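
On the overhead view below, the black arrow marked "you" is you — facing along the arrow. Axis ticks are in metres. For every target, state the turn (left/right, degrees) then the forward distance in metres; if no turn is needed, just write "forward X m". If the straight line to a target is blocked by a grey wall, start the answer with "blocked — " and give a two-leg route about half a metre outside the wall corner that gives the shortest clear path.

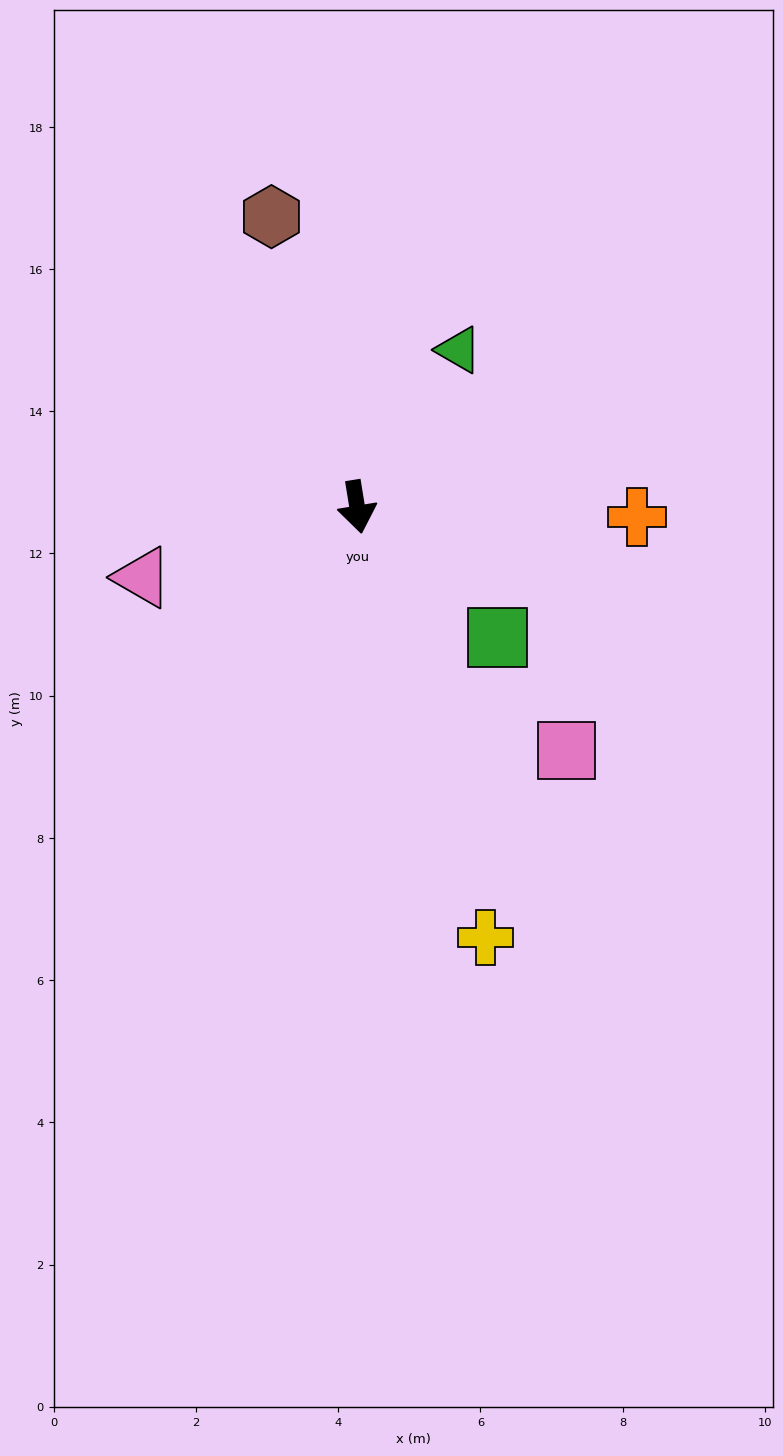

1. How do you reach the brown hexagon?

turn right 173°, forward 4.3 m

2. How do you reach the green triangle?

turn left 138°, forward 2.6 m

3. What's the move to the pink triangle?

turn right 81°, forward 3.2 m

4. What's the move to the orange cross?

turn left 79°, forward 3.9 m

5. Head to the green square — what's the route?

turn left 38°, forward 2.7 m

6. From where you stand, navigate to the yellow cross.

turn left 7°, forward 6.3 m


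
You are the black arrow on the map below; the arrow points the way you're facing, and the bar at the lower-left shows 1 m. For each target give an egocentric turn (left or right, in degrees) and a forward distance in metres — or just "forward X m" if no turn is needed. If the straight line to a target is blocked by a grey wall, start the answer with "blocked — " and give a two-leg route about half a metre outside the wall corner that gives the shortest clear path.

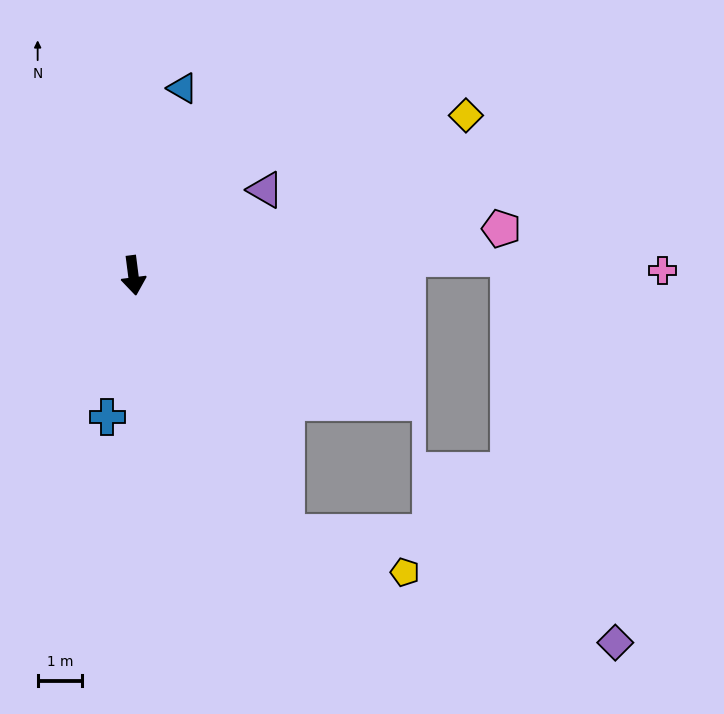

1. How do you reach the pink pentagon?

turn left 90°, forward 8.3 m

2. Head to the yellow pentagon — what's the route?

blocked — turn left 23°, forward 6.7 m, then turn left 42°, forward 2.8 m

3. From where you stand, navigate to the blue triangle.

turn left 158°, forward 4.3 m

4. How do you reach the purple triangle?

turn left 116°, forward 3.5 m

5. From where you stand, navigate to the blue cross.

turn right 18°, forward 3.2 m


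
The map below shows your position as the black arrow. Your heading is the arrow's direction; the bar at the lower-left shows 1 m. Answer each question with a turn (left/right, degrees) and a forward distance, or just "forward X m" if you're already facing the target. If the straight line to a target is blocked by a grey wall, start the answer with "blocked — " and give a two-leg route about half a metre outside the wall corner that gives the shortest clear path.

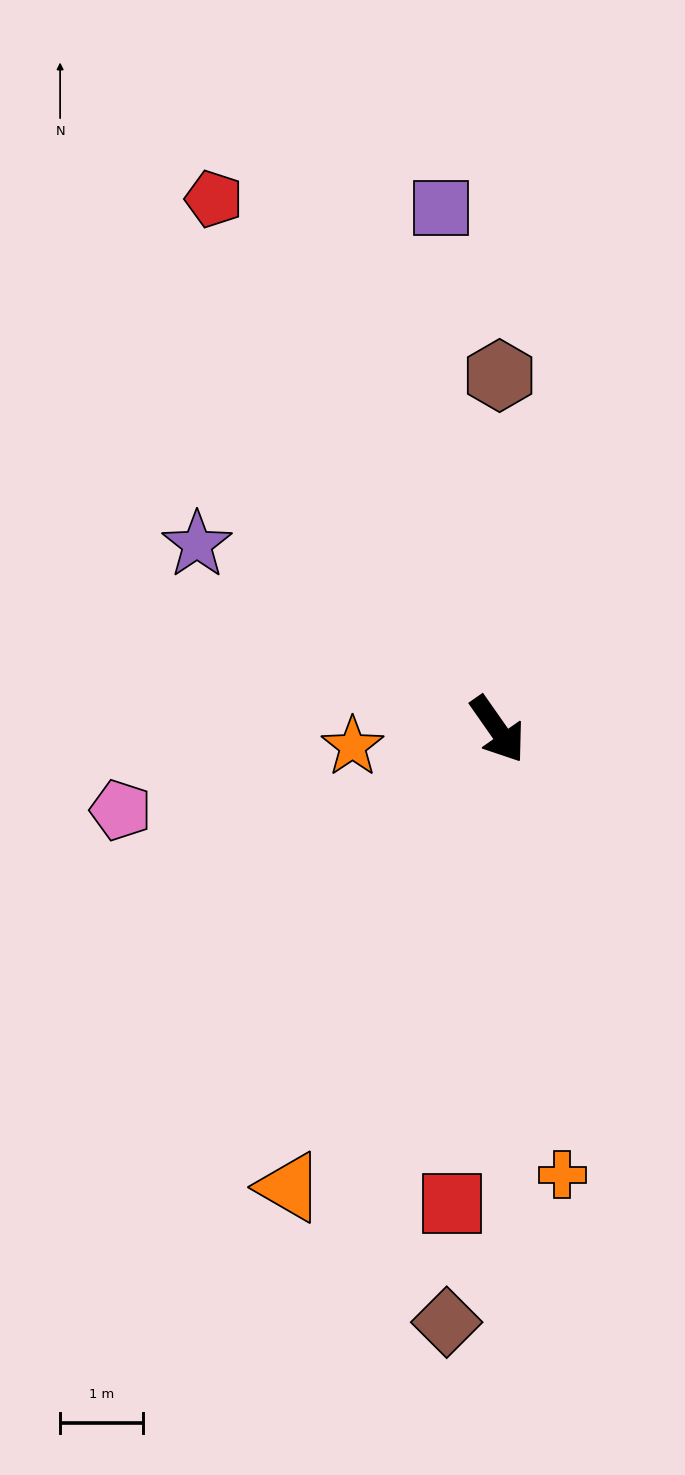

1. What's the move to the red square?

turn right 40°, forward 5.8 m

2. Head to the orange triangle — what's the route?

turn right 59°, forward 6.1 m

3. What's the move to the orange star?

turn right 118°, forward 1.8 m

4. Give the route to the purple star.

turn right 157°, forward 4.3 m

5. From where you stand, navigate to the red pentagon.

turn left 173°, forward 7.3 m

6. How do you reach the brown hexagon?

turn left 145°, forward 4.3 m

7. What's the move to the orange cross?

turn right 27°, forward 5.4 m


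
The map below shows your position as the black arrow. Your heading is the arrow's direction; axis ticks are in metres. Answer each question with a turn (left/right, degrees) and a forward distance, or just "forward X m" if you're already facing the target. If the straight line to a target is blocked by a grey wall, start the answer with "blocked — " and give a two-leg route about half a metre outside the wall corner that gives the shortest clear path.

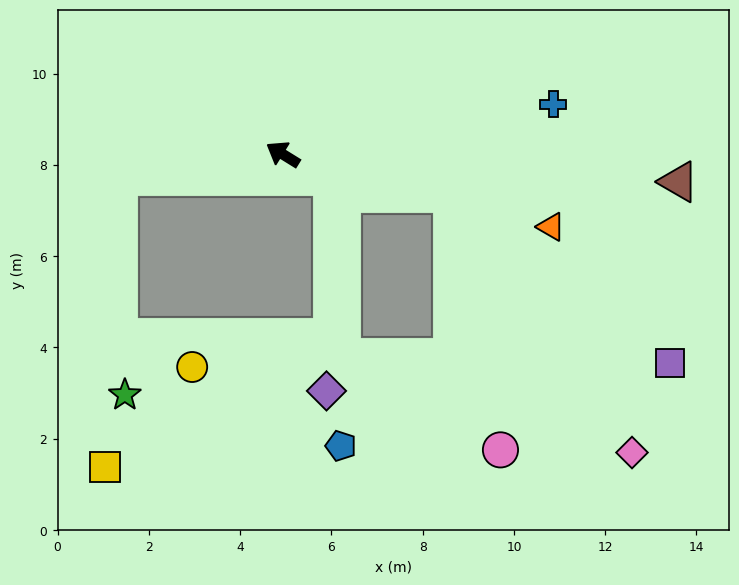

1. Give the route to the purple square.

blocked — turn right 161°, forward 3.8 m, then turn right 25°, forward 6.0 m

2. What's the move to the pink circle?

blocked — turn right 161°, forward 3.8 m, then turn right 67°, forward 5.7 m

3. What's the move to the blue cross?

turn right 138°, forward 6.0 m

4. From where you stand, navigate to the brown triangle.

turn right 152°, forward 8.7 m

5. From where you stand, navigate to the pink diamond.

blocked — turn right 161°, forward 3.8 m, then turn right 43°, forward 6.9 m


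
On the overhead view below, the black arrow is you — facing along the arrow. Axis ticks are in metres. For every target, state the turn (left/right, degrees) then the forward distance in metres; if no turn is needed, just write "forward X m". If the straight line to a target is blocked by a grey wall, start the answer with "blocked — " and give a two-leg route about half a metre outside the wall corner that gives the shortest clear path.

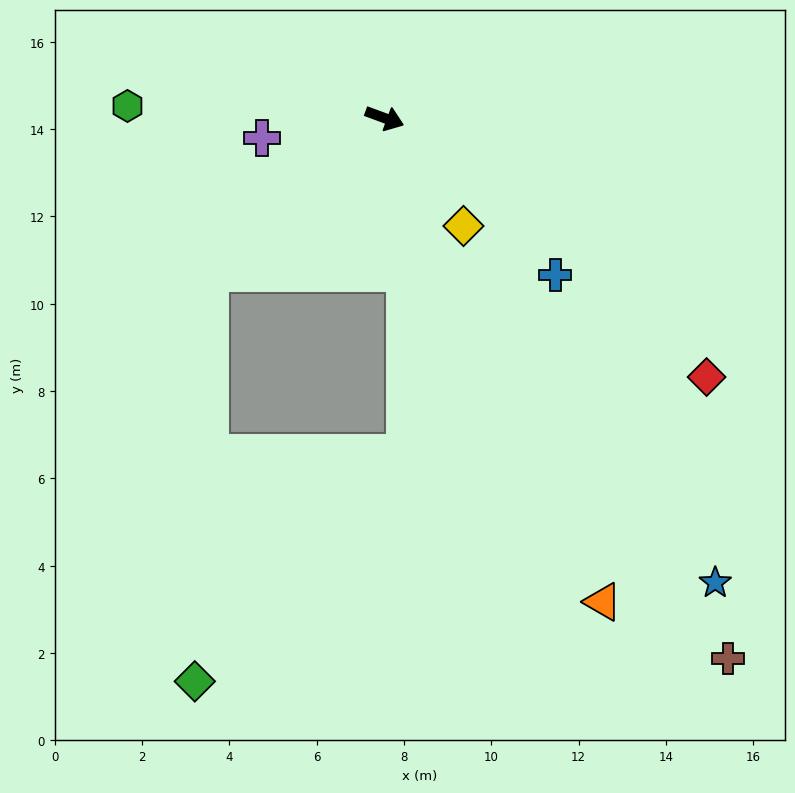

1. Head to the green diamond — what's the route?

blocked — turn right 118°, forward 5.3 m, then turn left 46°, forward 9.4 m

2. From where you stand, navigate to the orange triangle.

turn right 46°, forward 12.2 m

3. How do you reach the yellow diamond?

turn right 34°, forward 3.1 m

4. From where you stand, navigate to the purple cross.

turn right 151°, forward 2.9 m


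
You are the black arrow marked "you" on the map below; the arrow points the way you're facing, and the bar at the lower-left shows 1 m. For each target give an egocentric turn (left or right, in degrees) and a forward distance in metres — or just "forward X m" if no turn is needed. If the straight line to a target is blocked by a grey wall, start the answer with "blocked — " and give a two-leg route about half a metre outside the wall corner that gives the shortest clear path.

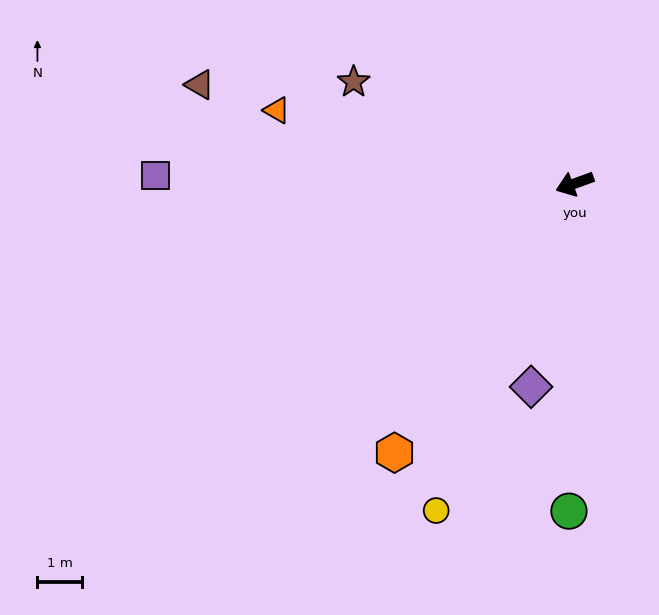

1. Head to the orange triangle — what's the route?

turn right 34°, forward 6.9 m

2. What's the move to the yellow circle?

turn left 47°, forward 8.0 m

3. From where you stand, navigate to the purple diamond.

turn left 58°, forward 4.7 m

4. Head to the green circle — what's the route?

turn left 69°, forward 7.4 m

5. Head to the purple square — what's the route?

turn right 21°, forward 9.4 m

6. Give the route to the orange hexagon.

turn left 36°, forward 7.3 m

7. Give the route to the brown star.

turn right 45°, forward 5.5 m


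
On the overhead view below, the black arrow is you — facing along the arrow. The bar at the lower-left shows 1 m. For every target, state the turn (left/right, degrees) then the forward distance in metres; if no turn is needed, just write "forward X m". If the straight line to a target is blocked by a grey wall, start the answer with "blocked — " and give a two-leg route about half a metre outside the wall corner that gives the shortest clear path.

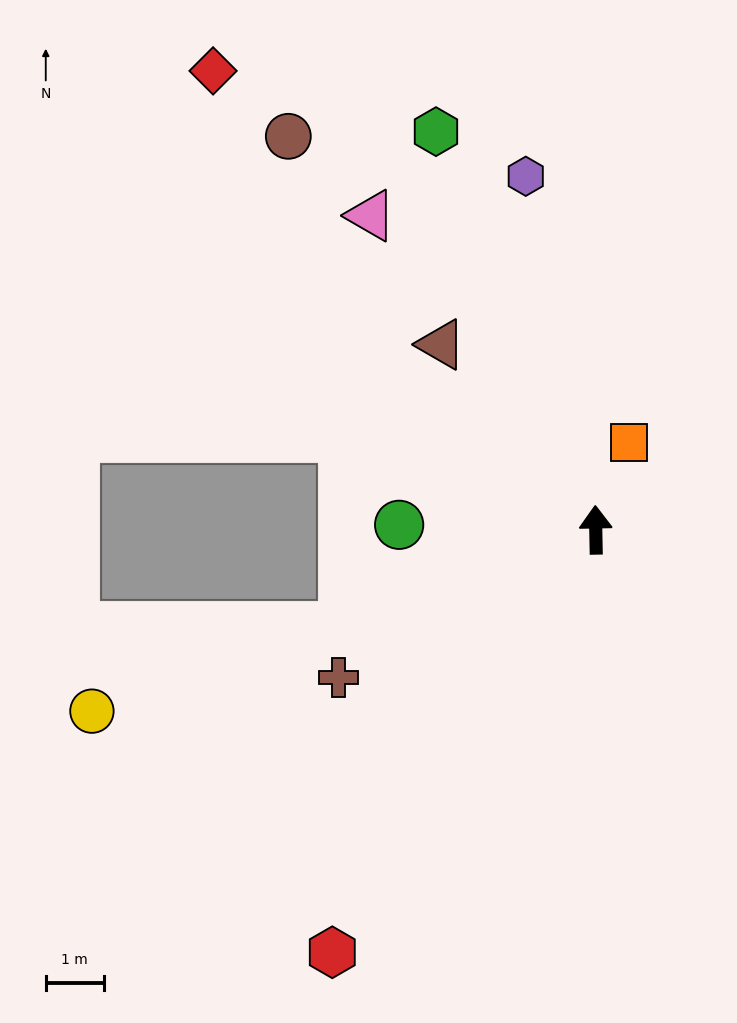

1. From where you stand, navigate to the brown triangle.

turn left 39°, forward 4.2 m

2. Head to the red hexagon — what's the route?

turn left 147°, forward 8.6 m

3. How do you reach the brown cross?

turn left 119°, forward 5.1 m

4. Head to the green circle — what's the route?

turn left 87°, forward 3.4 m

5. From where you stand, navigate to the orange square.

turn right 22°, forward 1.6 m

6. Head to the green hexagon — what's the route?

turn left 21°, forward 7.4 m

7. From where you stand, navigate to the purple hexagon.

turn left 10°, forward 6.2 m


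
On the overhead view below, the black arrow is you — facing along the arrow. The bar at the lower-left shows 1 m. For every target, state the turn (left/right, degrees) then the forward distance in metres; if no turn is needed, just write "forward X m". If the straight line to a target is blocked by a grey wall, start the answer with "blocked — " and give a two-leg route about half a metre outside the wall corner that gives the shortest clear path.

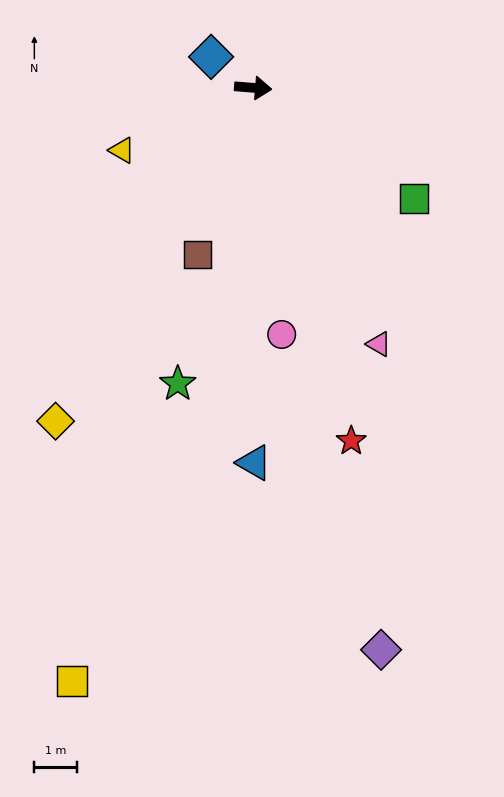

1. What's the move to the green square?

turn right 30°, forward 4.6 m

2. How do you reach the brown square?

turn right 104°, forward 4.1 m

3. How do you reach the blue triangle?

turn right 85°, forward 8.8 m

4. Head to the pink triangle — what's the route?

turn right 59°, forward 6.7 m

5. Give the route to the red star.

turn right 70°, forward 8.6 m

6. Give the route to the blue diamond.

turn left 148°, forward 1.2 m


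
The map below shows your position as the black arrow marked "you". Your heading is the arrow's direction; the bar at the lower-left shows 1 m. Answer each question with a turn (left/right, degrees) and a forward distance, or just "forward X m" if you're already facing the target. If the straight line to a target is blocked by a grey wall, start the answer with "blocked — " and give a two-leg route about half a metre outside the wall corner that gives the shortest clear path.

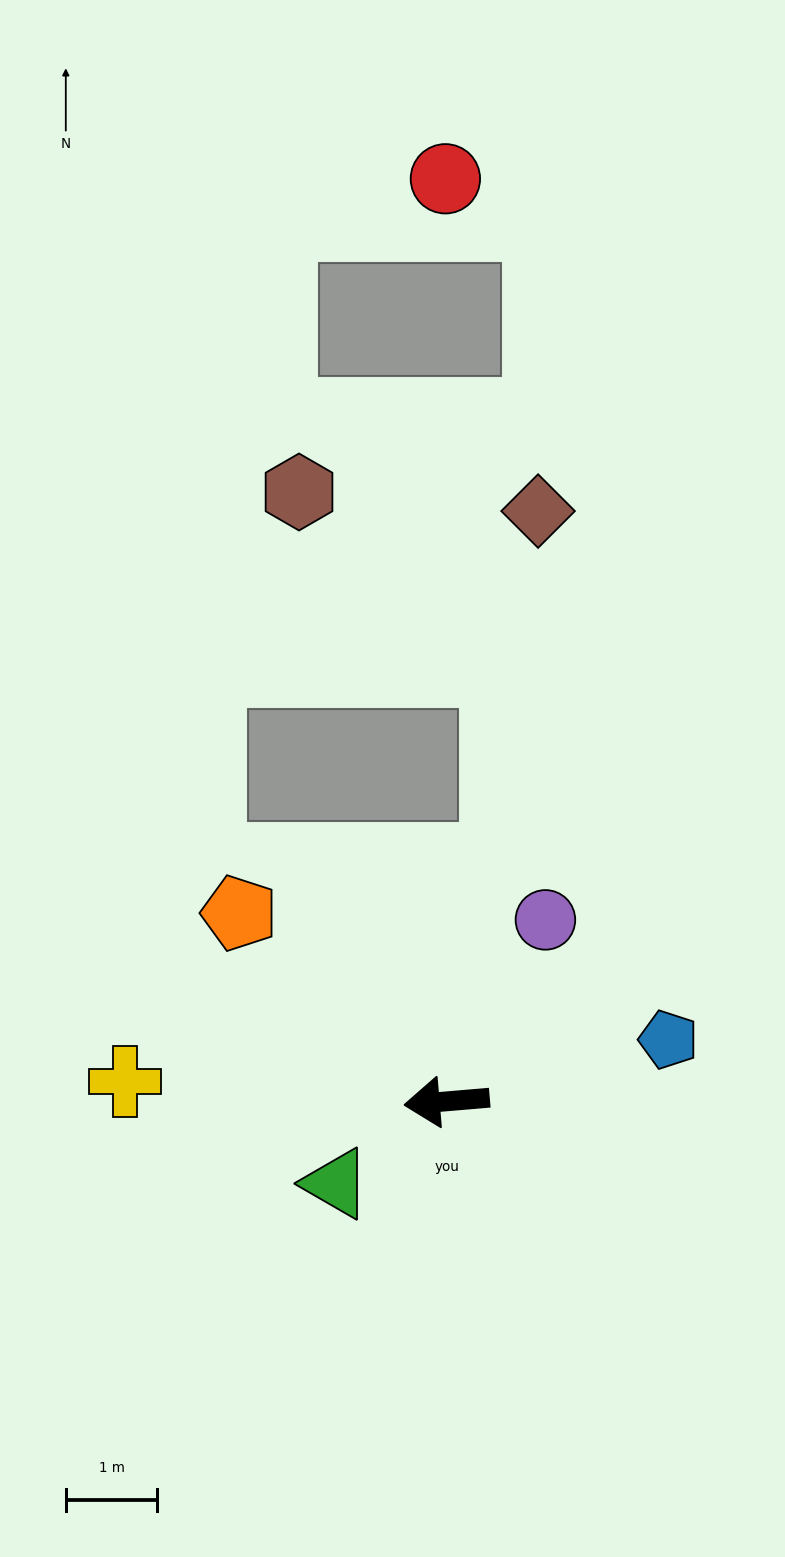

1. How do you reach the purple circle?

turn right 123°, forward 2.3 m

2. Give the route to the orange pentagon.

turn right 47°, forward 3.1 m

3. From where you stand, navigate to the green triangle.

turn left 32°, forward 1.5 m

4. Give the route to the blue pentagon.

turn right 169°, forward 2.5 m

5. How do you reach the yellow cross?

turn right 8°, forward 3.5 m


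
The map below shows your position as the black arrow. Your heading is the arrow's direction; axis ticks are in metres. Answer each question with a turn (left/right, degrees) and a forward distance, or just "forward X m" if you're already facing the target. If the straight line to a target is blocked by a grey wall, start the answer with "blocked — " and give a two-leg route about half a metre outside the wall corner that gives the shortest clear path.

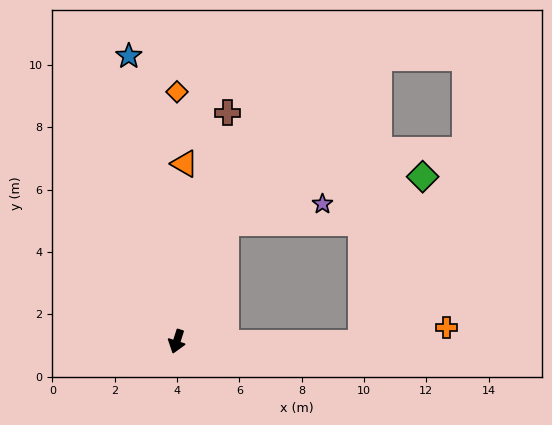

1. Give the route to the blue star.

turn right 153°, forward 9.3 m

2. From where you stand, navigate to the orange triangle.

turn right 165°, forward 5.7 m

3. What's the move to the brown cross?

turn right 175°, forward 7.5 m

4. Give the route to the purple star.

blocked — turn left 175°, forward 4.1 m, then turn right 56°, forward 3.2 m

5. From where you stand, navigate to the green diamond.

blocked — turn left 107°, forward 5.9 m, then turn left 70°, forward 5.7 m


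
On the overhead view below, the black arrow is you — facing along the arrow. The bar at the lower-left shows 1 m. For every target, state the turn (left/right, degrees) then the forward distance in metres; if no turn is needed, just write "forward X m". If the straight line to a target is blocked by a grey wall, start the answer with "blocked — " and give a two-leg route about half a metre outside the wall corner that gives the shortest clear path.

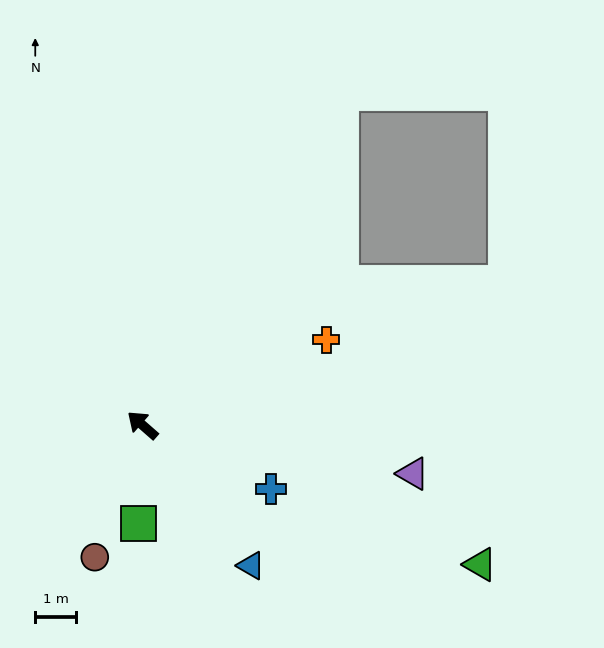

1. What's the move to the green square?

turn left 129°, forward 2.4 m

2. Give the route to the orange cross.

turn right 114°, forward 4.9 m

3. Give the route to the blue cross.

turn right 165°, forward 3.5 m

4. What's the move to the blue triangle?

turn left 169°, forward 4.3 m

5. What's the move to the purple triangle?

turn right 149°, forward 6.7 m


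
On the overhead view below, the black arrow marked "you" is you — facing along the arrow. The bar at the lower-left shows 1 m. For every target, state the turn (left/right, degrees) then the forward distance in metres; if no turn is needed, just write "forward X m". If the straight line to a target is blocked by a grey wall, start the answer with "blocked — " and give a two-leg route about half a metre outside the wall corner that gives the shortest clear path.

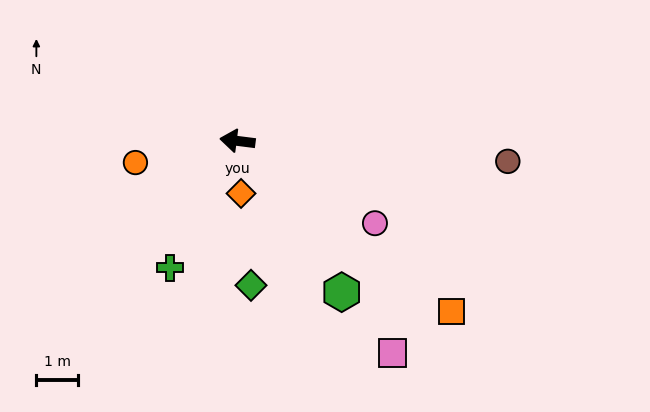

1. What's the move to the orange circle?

turn left 19°, forward 2.5 m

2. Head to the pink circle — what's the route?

turn left 156°, forward 3.8 m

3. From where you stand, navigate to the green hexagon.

turn left 132°, forward 4.4 m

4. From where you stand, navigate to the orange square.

turn left 149°, forward 6.5 m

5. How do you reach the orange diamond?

turn left 101°, forward 1.3 m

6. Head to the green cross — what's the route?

turn left 69°, forward 3.4 m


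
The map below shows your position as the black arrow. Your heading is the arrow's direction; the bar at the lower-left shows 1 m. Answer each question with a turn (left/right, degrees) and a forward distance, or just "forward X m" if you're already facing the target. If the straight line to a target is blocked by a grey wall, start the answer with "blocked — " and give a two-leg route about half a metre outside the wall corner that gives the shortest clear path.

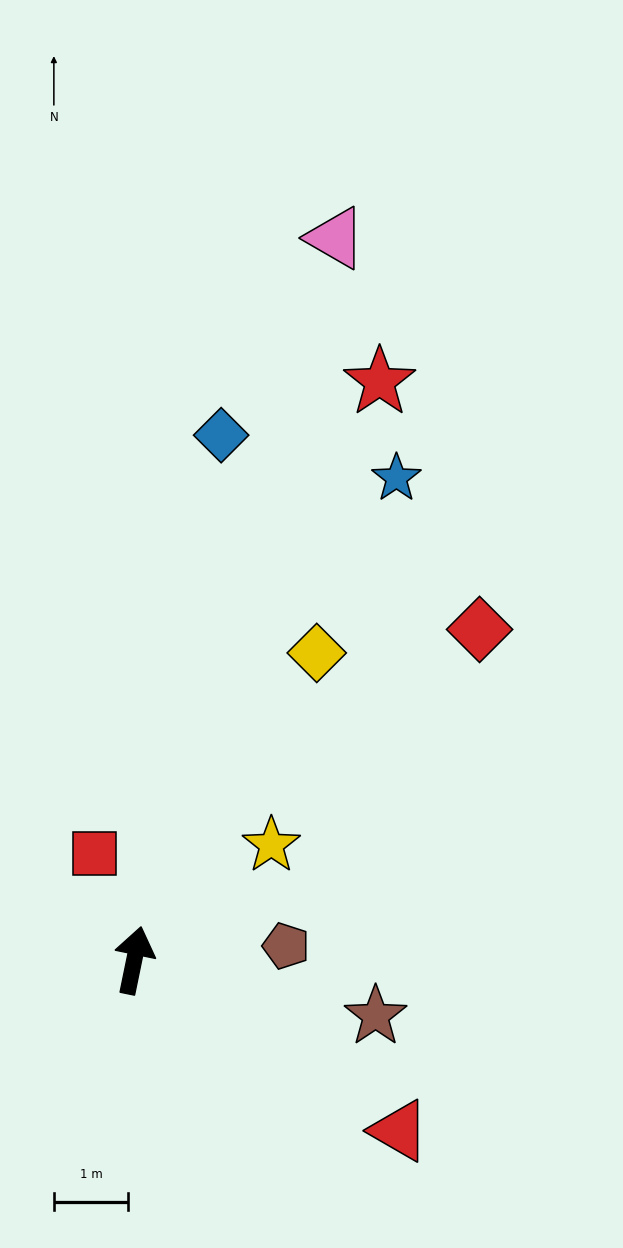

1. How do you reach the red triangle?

turn right 111°, forward 4.2 m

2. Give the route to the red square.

turn left 32°, forward 1.5 m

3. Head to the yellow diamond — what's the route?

turn right 19°, forward 4.8 m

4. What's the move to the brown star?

turn right 91°, forward 3.3 m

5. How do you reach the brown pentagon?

turn right 73°, forward 2.1 m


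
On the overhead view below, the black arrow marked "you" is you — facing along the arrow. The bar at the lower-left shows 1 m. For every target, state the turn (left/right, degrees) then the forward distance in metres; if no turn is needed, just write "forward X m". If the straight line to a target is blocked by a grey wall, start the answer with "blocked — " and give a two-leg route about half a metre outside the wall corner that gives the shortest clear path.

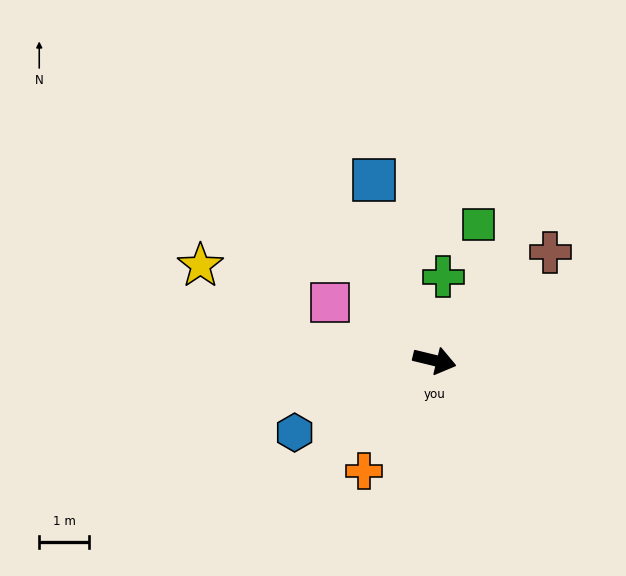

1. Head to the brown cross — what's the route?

turn left 57°, forward 3.2 m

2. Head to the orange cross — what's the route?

turn right 109°, forward 2.6 m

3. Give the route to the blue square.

turn left 122°, forward 3.8 m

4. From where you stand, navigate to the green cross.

turn left 98°, forward 1.7 m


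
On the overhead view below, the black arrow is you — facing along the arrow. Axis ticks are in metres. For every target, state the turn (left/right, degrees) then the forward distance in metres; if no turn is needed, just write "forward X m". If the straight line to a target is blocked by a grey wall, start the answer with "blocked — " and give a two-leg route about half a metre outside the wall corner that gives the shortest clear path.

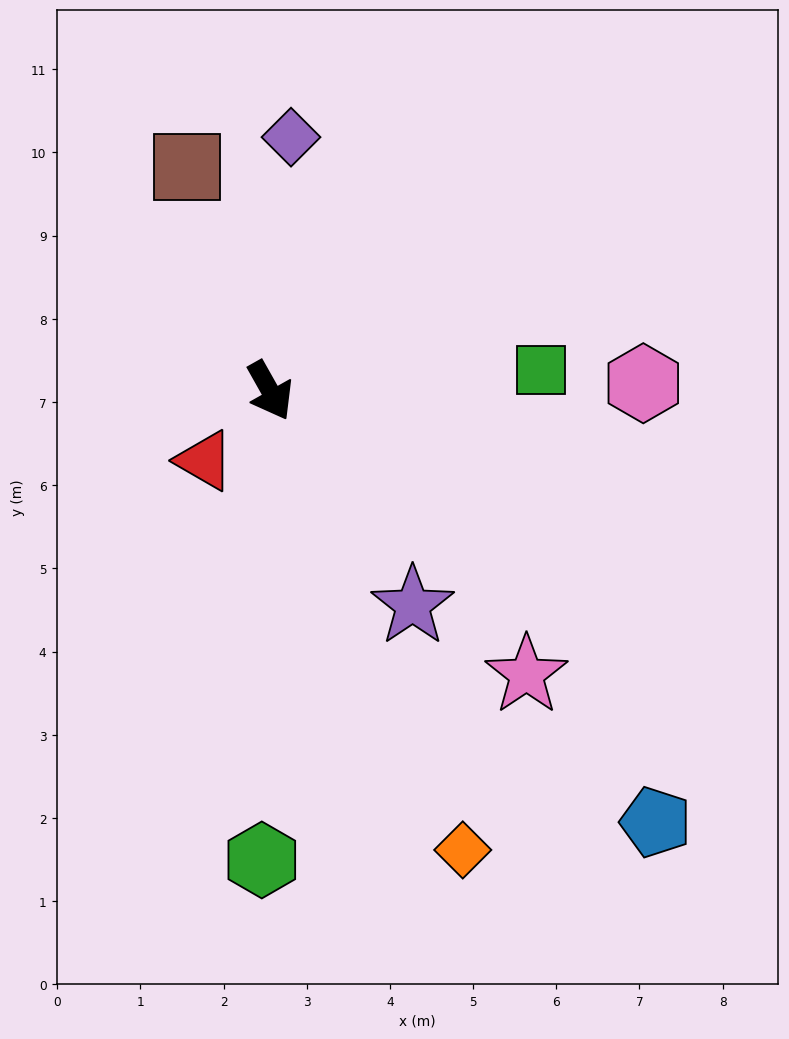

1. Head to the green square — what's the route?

turn left 65°, forward 3.3 m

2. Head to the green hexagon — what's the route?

turn right 30°, forward 5.6 m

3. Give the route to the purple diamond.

turn left 146°, forward 3.1 m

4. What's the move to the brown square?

turn left 171°, forward 2.9 m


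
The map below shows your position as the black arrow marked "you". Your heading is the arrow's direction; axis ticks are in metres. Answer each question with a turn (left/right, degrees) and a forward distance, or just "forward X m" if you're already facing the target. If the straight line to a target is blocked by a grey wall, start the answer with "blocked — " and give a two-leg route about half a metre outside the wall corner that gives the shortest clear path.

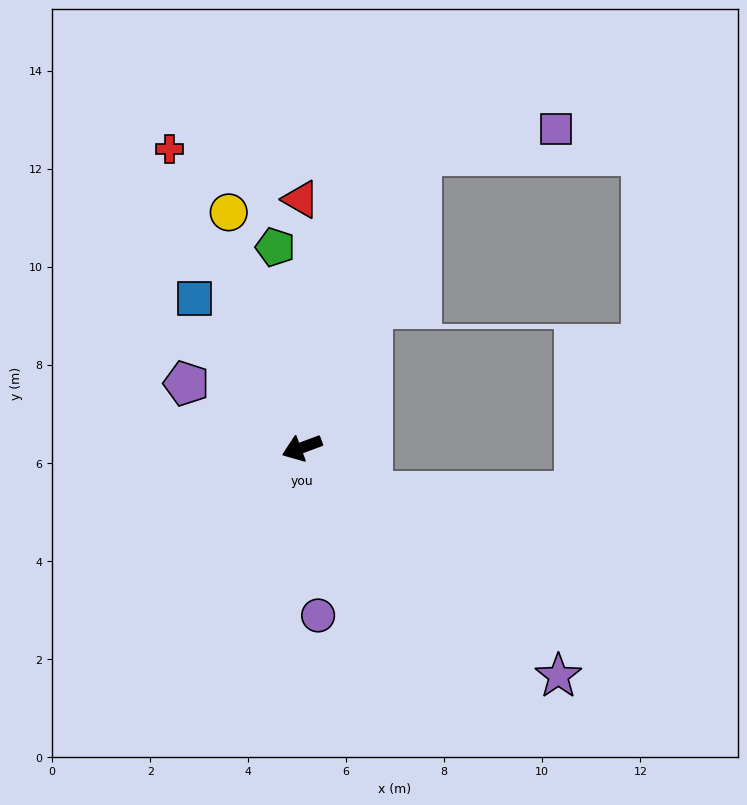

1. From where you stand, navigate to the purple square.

blocked — turn right 133°, forward 6.5 m, then turn right 57°, forward 2.8 m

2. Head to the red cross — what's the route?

turn right 87°, forward 6.7 m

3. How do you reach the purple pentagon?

turn right 50°, forward 2.7 m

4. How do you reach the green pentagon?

turn right 103°, forward 4.1 m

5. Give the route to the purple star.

turn left 118°, forward 7.0 m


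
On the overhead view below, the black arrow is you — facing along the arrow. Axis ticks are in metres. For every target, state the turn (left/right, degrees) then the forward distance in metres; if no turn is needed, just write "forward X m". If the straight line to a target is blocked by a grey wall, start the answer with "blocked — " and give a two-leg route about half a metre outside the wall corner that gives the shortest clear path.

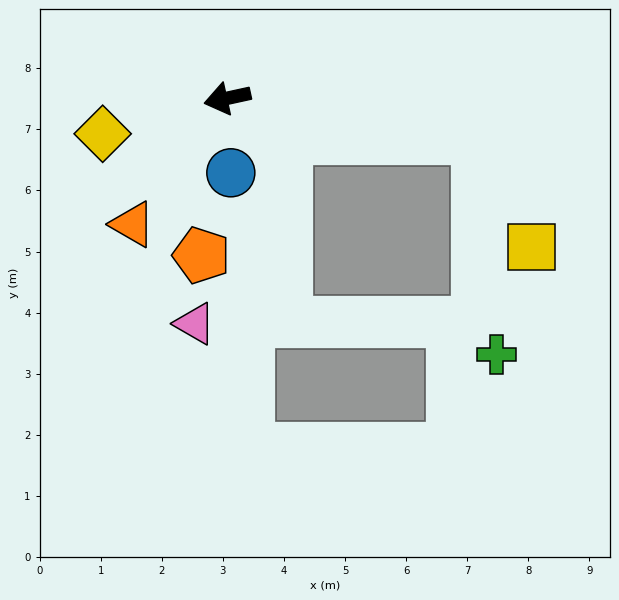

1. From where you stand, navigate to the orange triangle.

turn left 41°, forward 2.6 m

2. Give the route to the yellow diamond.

turn left 4°, forward 2.1 m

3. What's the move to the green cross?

blocked — turn left 159°, forward 4.1 m, then turn right 76°, forward 3.6 m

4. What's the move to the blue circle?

turn left 80°, forward 1.2 m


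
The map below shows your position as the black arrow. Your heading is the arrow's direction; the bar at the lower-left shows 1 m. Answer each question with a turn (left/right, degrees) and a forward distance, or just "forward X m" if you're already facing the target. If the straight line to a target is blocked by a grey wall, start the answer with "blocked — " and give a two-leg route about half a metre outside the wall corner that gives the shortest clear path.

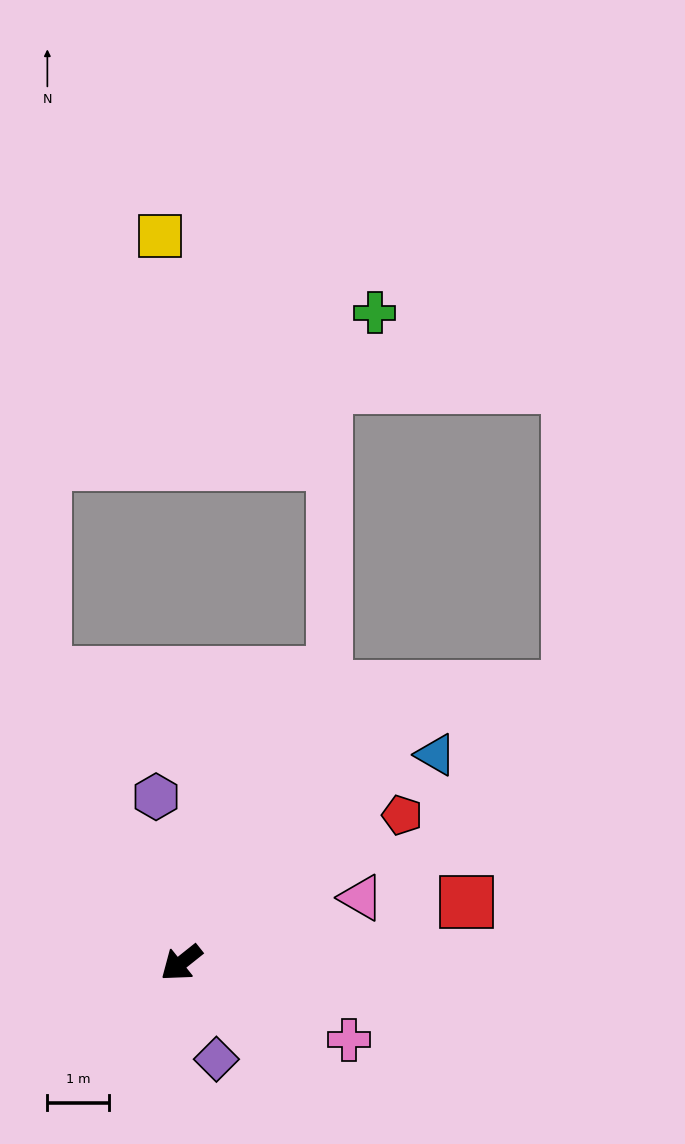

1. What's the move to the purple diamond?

turn left 71°, forward 1.7 m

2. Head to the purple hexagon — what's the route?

turn right 120°, forward 2.7 m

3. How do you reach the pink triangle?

turn left 161°, forward 3.1 m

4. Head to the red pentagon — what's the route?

turn left 175°, forward 4.3 m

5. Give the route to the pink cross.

turn left 117°, forward 3.0 m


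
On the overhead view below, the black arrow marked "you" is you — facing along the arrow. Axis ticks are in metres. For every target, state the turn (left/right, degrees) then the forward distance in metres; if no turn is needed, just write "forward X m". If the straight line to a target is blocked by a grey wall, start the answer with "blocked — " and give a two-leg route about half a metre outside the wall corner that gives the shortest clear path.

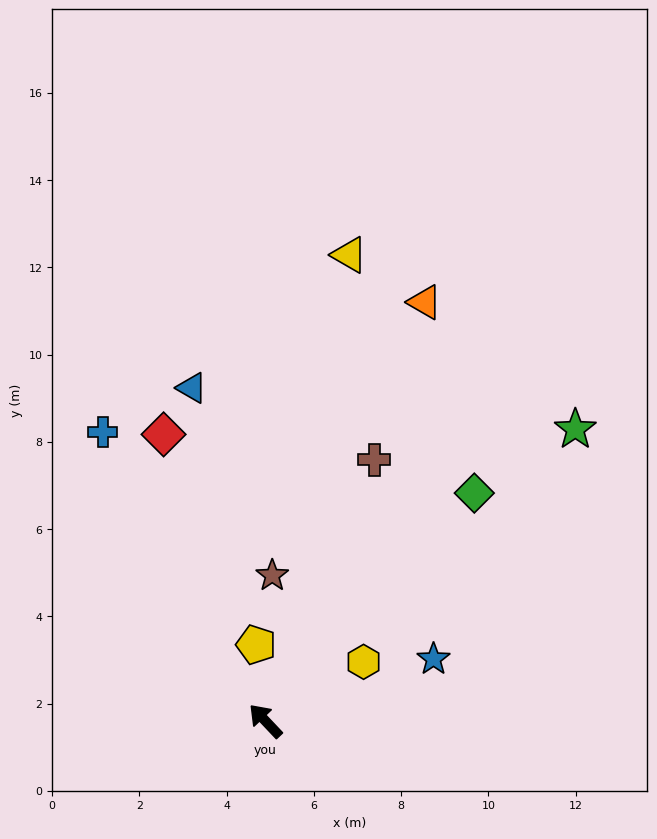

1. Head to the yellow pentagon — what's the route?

turn right 36°, forward 1.8 m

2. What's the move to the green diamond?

turn right 86°, forward 7.1 m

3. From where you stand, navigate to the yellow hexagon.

turn right 102°, forward 2.6 m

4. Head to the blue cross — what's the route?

turn right 14°, forward 7.6 m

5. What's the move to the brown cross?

turn right 66°, forward 6.5 m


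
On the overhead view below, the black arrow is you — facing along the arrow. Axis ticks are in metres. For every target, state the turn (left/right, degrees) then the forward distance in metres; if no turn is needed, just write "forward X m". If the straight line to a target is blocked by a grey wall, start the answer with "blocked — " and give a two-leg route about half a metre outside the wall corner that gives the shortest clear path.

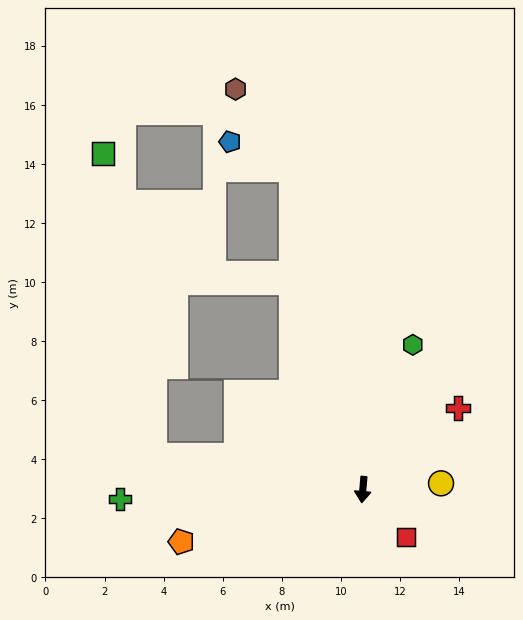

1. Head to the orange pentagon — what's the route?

turn right 69°, forward 6.4 m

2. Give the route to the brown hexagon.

blocked — turn right 163°, forward 11.1 m, then turn left 23°, forward 3.3 m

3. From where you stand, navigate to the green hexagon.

turn left 166°, forward 5.2 m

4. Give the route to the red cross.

turn left 135°, forward 4.2 m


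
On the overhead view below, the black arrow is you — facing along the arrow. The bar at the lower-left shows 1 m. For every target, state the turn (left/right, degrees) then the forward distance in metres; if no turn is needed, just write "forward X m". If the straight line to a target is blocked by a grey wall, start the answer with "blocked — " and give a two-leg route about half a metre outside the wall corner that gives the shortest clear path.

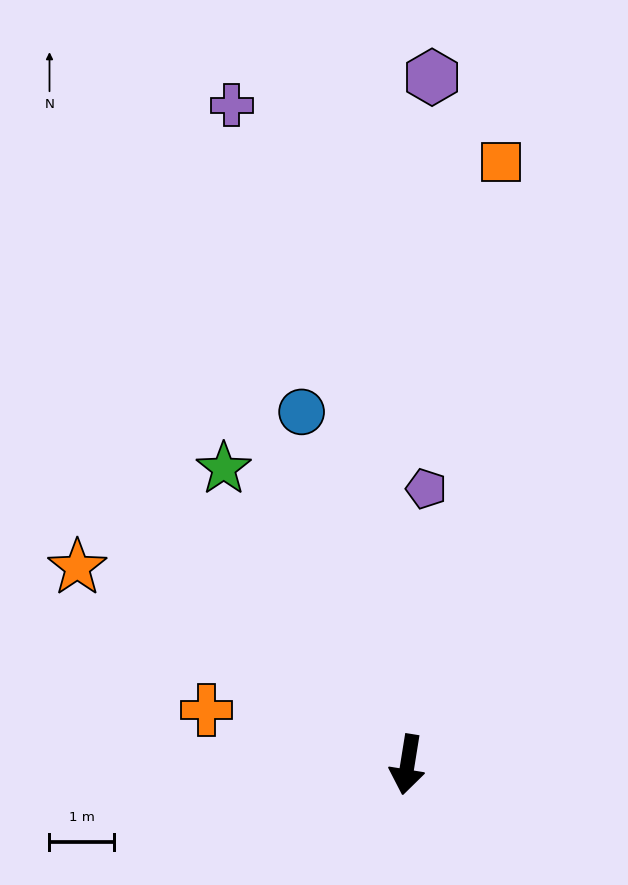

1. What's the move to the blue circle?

turn right 154°, forward 5.7 m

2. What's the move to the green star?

turn right 139°, forward 5.4 m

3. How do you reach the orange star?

turn right 112°, forward 6.0 m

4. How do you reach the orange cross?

turn right 96°, forward 3.2 m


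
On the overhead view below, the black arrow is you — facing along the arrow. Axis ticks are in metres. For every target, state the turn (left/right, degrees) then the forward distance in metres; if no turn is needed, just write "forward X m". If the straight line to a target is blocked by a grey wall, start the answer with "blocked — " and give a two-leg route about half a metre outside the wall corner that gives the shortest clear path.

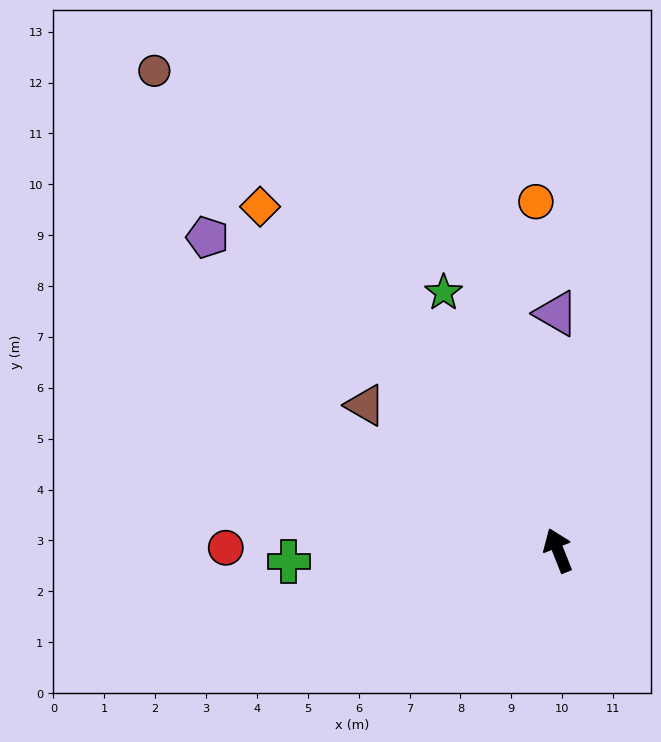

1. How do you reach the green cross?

turn left 71°, forward 5.3 m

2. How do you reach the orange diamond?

turn left 19°, forward 8.9 m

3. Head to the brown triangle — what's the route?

turn left 31°, forward 4.7 m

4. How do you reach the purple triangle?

turn right 21°, forward 4.7 m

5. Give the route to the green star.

turn left 2°, forward 5.5 m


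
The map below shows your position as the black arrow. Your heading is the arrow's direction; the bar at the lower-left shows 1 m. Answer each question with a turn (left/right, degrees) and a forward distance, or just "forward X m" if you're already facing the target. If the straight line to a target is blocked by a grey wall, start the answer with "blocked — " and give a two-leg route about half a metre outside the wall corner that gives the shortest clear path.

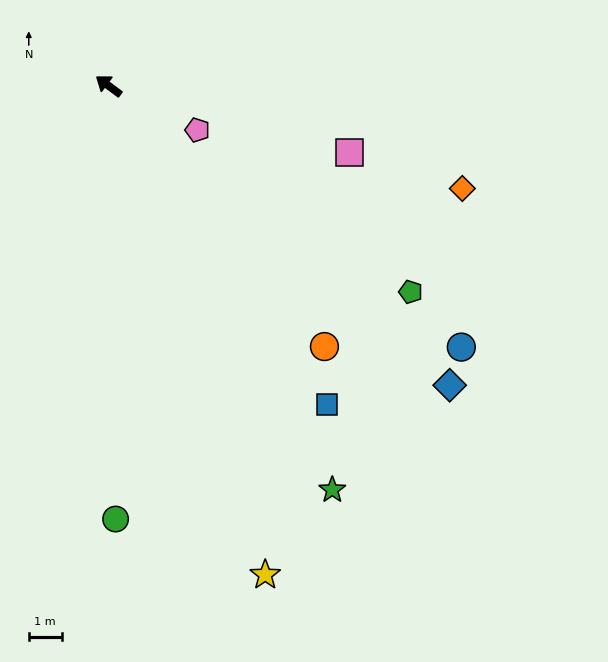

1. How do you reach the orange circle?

turn left 166°, forward 10.3 m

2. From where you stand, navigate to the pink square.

turn right 159°, forward 7.6 m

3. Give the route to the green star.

turn left 156°, forward 14.1 m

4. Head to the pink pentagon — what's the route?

turn right 170°, forward 3.0 m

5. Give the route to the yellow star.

turn left 144°, forward 15.6 m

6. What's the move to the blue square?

turn left 161°, forward 11.8 m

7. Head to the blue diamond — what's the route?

turn left 175°, forward 13.8 m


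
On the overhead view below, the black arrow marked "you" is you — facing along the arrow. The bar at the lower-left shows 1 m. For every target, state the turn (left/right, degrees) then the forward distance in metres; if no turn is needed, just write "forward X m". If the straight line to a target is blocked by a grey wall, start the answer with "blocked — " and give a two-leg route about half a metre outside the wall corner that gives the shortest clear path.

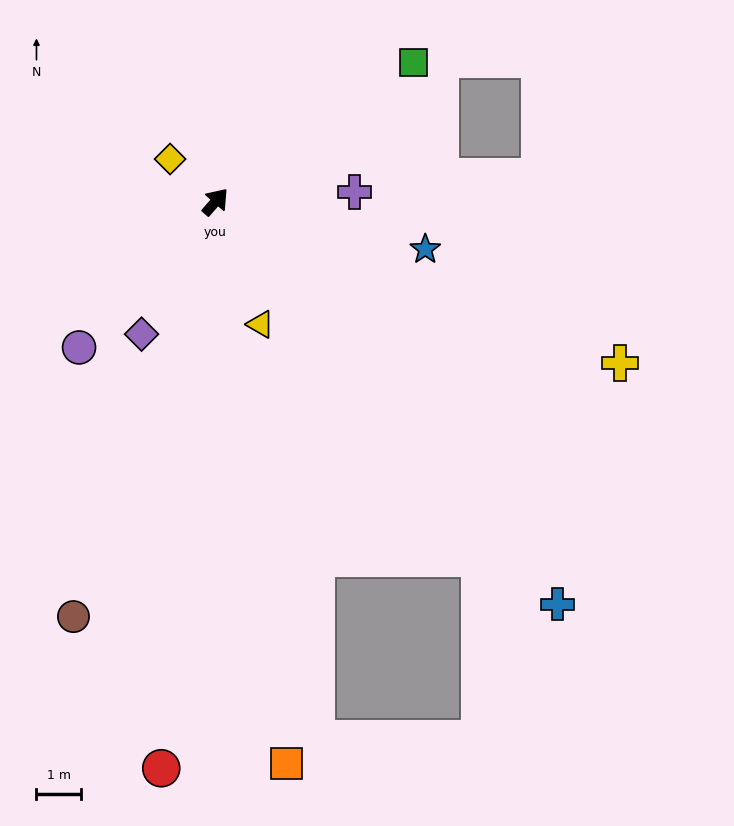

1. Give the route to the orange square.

turn right 132°, forward 12.8 m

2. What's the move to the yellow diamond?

turn left 88°, forward 1.4 m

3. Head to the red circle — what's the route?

turn right 144°, forward 12.9 m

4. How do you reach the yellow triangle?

turn right 119°, forward 3.0 m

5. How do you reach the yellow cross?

turn right 71°, forward 9.9 m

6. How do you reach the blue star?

turn right 62°, forward 4.9 m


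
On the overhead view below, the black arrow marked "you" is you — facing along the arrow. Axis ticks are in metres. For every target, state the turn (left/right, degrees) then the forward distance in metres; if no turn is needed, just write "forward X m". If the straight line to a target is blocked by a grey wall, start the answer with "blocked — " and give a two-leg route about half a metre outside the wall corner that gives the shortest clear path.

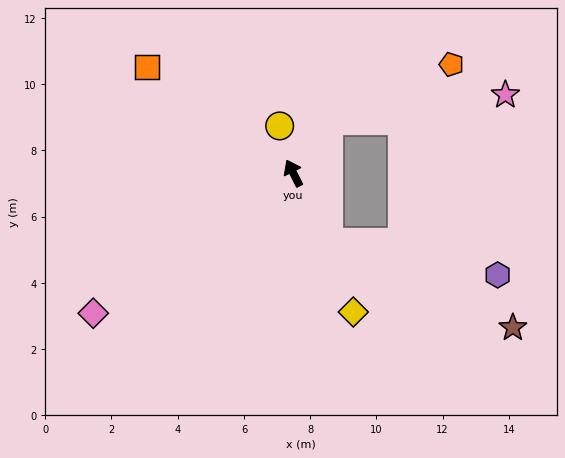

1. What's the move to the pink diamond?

turn left 98°, forward 7.4 m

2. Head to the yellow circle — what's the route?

turn right 11°, forward 1.5 m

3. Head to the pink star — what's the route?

blocked — turn right 61°, forward 1.9 m, then turn right 47°, forward 5.4 m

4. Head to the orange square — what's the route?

turn left 27°, forward 5.5 m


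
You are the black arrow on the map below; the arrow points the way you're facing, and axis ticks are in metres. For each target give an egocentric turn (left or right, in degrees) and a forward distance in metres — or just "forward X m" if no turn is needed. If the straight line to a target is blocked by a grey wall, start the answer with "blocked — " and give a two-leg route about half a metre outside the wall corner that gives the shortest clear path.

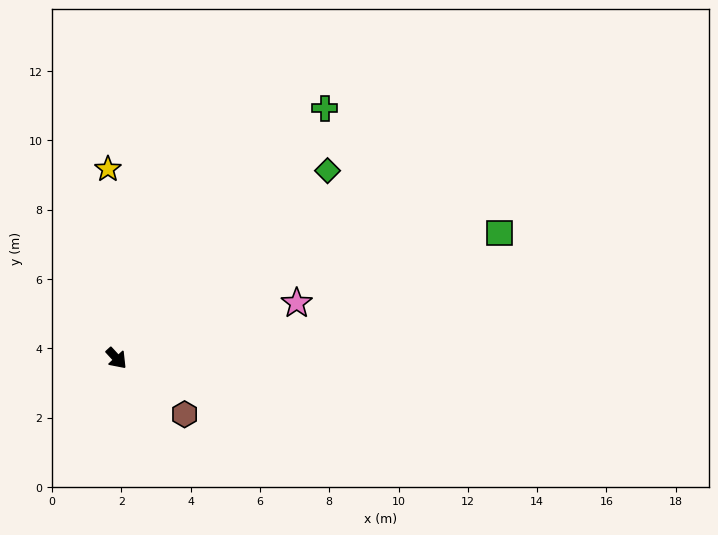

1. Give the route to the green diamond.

turn left 89°, forward 8.2 m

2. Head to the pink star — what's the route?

turn left 64°, forward 5.4 m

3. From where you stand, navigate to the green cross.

turn left 98°, forward 9.4 m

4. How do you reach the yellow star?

turn left 140°, forward 5.5 m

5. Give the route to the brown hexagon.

turn left 8°, forward 2.5 m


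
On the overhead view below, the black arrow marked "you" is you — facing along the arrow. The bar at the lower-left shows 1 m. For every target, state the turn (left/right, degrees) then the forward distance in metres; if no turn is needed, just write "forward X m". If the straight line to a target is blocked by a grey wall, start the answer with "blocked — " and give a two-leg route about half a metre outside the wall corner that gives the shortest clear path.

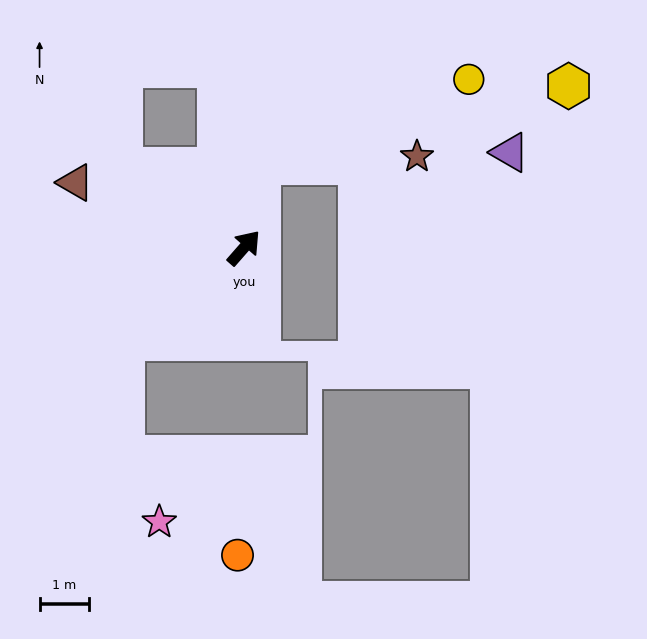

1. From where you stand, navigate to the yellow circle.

blocked — turn left 30°, forward 1.7 m, then turn right 57°, forward 4.6 m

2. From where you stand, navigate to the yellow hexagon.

blocked — turn left 30°, forward 1.7 m, then turn right 65°, forward 6.5 m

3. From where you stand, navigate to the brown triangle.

turn left 110°, forward 3.7 m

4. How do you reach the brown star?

blocked — turn left 30°, forward 1.7 m, then turn right 76°, forward 3.2 m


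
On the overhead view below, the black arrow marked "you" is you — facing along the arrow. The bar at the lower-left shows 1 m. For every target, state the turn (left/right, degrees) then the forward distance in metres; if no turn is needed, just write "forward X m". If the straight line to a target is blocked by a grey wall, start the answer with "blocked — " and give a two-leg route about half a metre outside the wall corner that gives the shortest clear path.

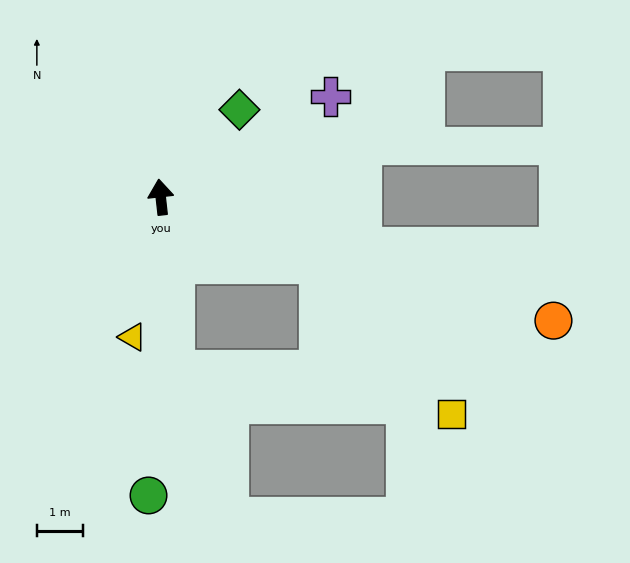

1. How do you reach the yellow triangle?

turn left 162°, forward 3.1 m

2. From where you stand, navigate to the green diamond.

turn right 48°, forward 2.5 m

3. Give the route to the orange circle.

turn right 114°, forward 8.9 m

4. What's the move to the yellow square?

blocked — turn right 119°, forward 3.7 m, then turn right 26°, forward 4.3 m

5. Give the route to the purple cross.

turn right 66°, forward 4.2 m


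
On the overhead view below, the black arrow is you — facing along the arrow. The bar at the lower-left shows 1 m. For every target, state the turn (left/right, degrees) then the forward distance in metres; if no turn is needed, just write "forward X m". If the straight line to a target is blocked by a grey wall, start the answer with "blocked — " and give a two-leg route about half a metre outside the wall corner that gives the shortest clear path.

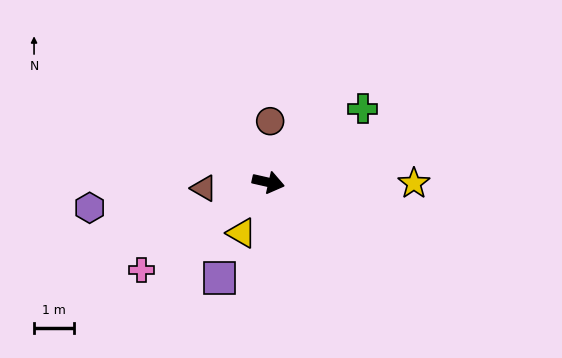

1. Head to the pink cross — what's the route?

turn right 132°, forward 3.8 m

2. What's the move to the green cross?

turn left 51°, forward 3.0 m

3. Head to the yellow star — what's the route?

turn left 12°, forward 3.6 m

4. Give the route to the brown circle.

turn left 101°, forward 1.5 m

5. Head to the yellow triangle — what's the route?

turn right 105°, forward 1.4 m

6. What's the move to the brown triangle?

turn right 162°, forward 1.6 m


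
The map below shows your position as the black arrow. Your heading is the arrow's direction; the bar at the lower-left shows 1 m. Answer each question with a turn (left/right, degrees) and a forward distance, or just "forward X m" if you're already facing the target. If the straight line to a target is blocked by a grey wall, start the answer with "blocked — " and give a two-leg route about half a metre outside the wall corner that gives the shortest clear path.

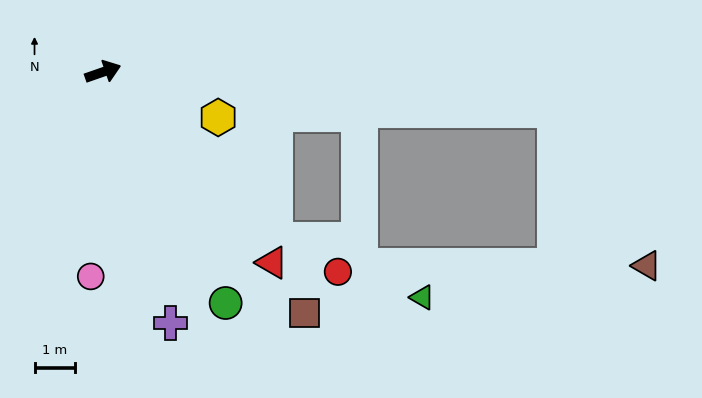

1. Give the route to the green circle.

turn right 81°, forward 6.5 m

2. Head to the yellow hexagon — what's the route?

turn right 41°, forward 3.1 m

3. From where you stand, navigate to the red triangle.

turn right 68°, forward 6.3 m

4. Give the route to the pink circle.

turn right 113°, forward 5.1 m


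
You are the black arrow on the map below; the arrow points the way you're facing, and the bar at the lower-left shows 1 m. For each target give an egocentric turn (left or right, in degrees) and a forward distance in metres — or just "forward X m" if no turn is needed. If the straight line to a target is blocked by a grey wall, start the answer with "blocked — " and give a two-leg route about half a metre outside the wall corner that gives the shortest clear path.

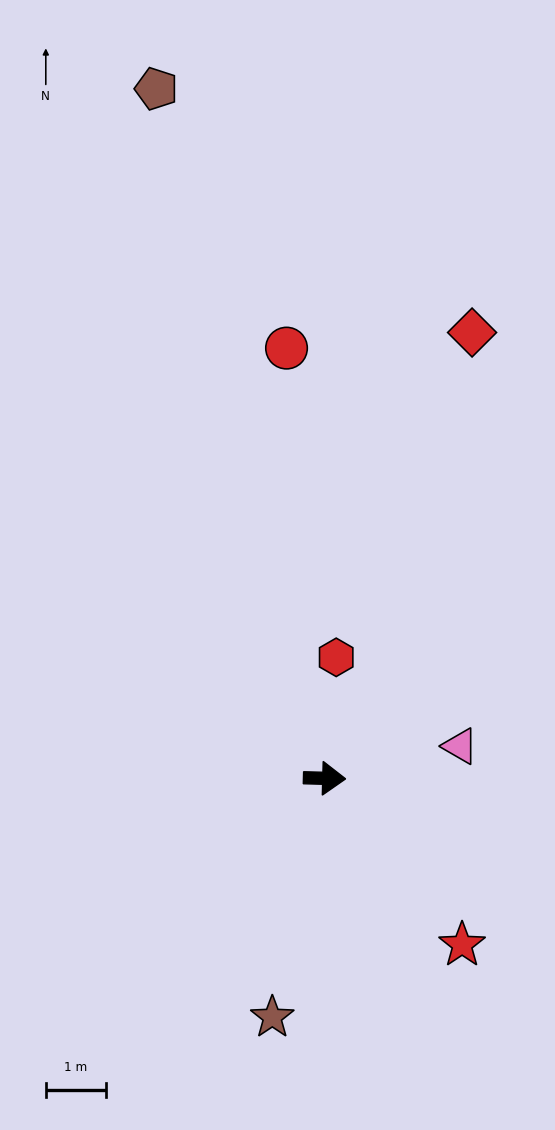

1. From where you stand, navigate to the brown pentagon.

turn left 105°, forward 11.8 m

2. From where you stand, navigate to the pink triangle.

turn left 15°, forward 2.3 m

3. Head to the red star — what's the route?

turn right 49°, forward 3.6 m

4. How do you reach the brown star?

turn right 101°, forward 4.1 m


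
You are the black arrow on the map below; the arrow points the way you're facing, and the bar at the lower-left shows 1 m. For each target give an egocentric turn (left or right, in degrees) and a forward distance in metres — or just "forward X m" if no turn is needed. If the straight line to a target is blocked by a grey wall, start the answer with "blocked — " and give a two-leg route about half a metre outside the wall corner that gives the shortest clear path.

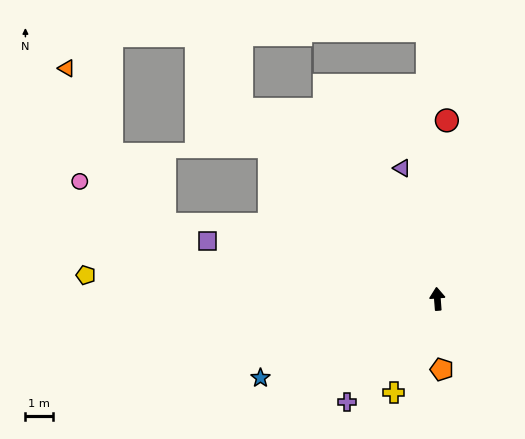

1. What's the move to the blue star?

turn left 110°, forward 7.1 m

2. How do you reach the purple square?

turn left 71°, forward 8.7 m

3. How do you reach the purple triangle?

turn left 11°, forward 5.0 m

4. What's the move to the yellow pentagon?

turn left 82°, forward 13.0 m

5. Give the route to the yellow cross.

turn left 151°, forward 3.8 m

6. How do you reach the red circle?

turn right 7°, forward 6.6 m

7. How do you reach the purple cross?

turn left 134°, forward 5.0 m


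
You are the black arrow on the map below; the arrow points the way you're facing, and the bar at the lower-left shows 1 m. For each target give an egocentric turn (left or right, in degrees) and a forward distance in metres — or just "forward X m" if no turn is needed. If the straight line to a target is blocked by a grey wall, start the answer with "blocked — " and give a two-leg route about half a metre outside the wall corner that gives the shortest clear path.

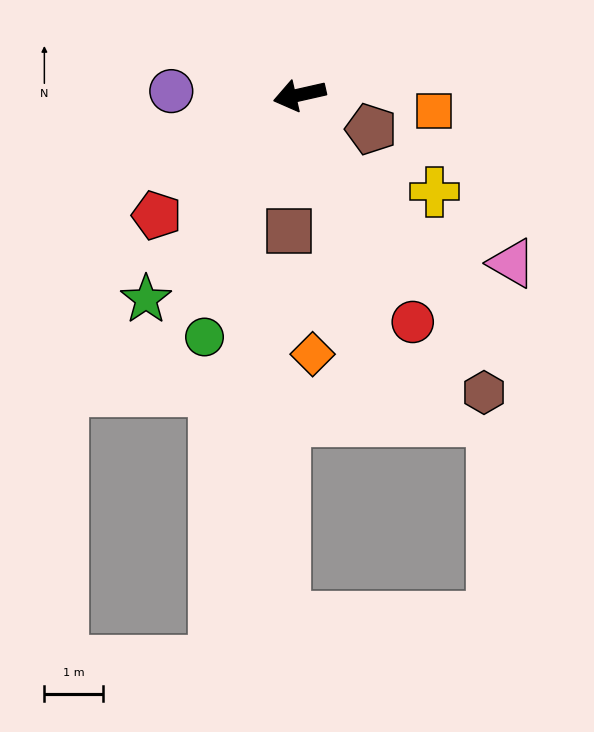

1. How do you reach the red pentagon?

turn left 27°, forward 3.2 m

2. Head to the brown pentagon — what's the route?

turn left 142°, forward 1.3 m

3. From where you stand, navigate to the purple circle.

turn right 14°, forward 2.2 m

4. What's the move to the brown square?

turn left 73°, forward 2.3 m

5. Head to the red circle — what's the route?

turn left 104°, forward 4.3 m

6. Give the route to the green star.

turn left 40°, forward 4.3 m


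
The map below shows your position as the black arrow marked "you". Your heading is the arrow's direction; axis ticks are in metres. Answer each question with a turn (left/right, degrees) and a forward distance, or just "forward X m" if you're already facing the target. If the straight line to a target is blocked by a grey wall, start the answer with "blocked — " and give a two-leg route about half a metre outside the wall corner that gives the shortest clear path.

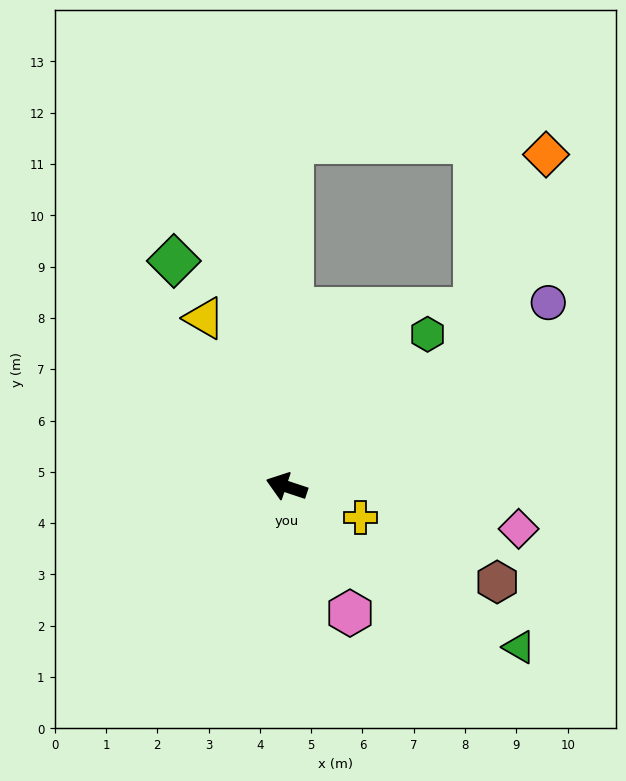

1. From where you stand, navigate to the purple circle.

turn right 127°, forward 6.2 m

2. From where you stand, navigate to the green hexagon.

turn right 114°, forward 4.0 m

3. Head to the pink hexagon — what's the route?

turn left 135°, forward 2.8 m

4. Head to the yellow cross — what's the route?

turn left 176°, forward 1.6 m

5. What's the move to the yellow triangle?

turn right 46°, forward 3.7 m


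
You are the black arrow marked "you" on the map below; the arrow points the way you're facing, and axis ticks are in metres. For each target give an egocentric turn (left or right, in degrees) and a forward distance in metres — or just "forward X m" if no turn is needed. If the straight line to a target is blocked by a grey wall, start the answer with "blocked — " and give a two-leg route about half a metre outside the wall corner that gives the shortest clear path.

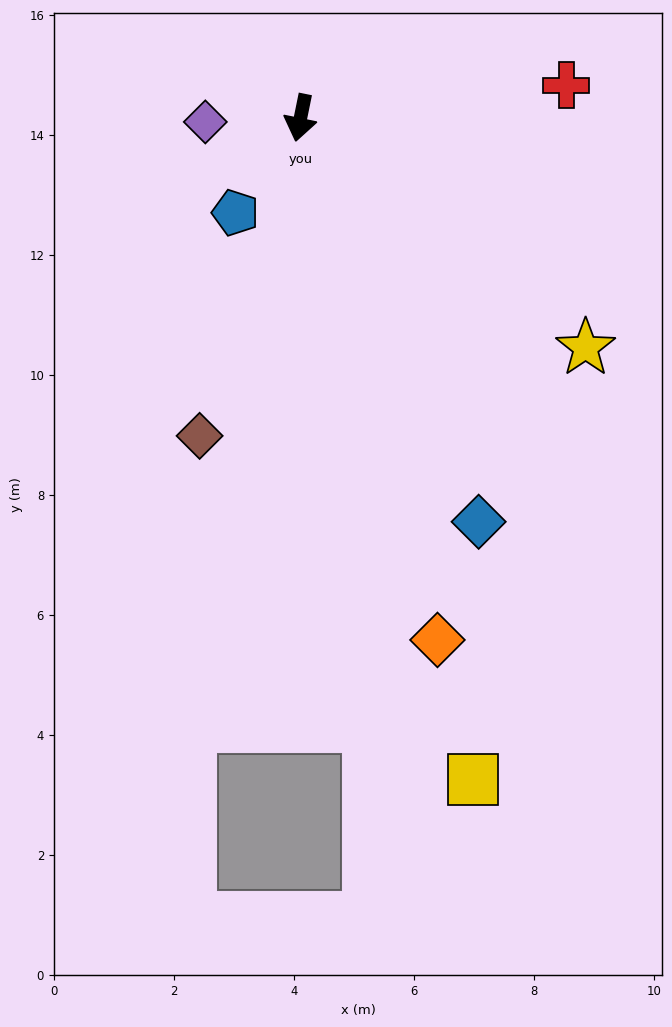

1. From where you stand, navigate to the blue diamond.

turn left 35°, forward 7.4 m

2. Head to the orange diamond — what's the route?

turn left 26°, forward 9.0 m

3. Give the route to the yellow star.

turn left 63°, forward 6.1 m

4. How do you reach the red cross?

turn left 108°, forward 4.5 m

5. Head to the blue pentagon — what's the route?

turn right 23°, forward 1.9 m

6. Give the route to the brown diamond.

turn right 6°, forward 5.6 m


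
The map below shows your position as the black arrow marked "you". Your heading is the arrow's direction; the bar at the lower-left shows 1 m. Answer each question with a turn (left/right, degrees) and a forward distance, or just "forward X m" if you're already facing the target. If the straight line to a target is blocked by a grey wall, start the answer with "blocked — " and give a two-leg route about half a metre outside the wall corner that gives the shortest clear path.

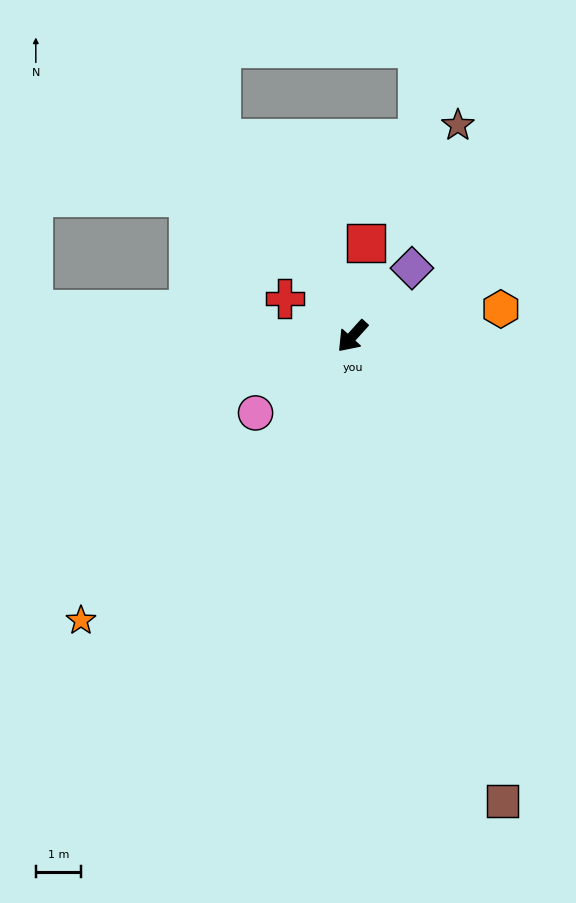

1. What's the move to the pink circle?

turn right 9°, forward 2.8 m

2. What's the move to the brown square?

turn left 60°, forward 10.9 m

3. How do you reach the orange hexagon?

turn left 143°, forward 3.4 m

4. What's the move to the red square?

turn right 146°, forward 2.1 m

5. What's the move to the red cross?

turn right 77°, forward 1.7 m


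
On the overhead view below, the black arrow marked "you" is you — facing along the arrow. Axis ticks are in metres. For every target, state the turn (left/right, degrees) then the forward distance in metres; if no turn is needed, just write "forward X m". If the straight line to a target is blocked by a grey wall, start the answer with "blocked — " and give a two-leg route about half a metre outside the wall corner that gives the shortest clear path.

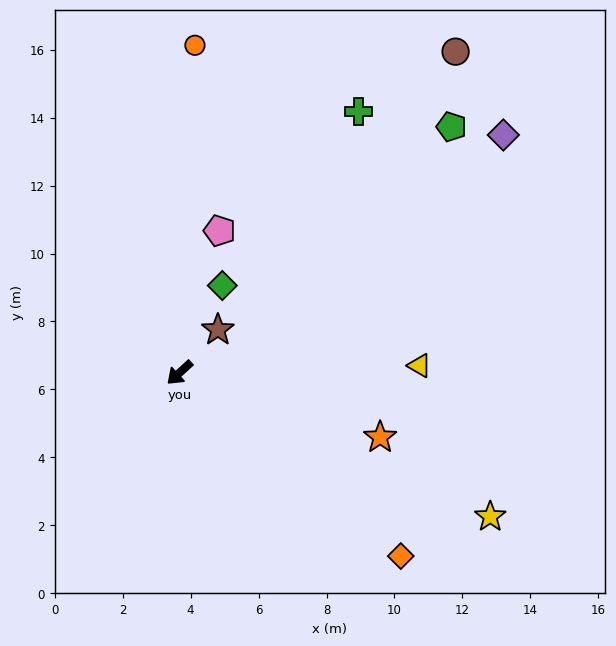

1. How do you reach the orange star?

turn left 120°, forward 6.2 m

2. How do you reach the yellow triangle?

turn left 139°, forward 7.1 m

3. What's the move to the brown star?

turn right 174°, forward 1.7 m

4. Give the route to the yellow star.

turn left 113°, forward 10.1 m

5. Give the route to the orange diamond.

turn left 98°, forward 8.5 m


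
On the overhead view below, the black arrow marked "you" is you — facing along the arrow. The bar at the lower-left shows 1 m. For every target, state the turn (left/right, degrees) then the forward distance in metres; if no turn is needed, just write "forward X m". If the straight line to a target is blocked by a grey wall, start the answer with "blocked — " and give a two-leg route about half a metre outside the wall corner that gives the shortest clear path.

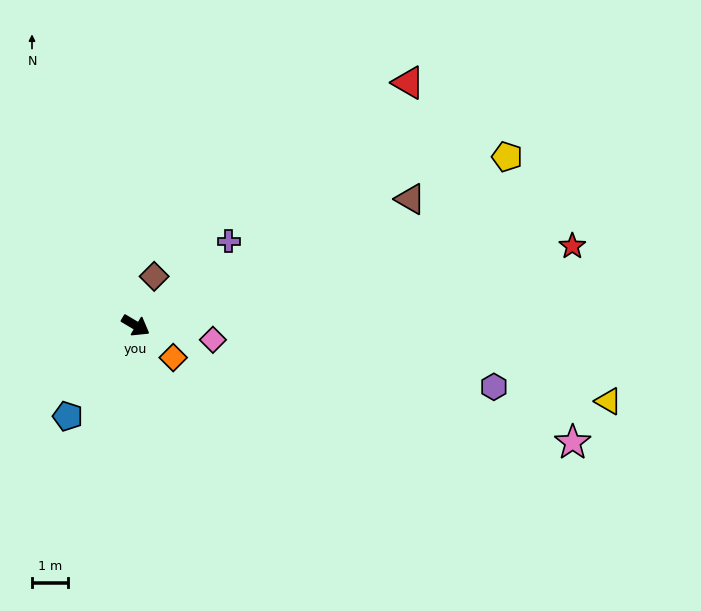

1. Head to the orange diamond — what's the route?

turn right 10°, forward 1.4 m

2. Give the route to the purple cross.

turn left 73°, forward 3.4 m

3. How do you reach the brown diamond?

turn left 100°, forward 1.4 m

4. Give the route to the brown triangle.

turn left 55°, forward 8.3 m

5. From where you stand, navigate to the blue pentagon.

turn right 96°, forward 3.1 m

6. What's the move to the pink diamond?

turn left 20°, forward 2.2 m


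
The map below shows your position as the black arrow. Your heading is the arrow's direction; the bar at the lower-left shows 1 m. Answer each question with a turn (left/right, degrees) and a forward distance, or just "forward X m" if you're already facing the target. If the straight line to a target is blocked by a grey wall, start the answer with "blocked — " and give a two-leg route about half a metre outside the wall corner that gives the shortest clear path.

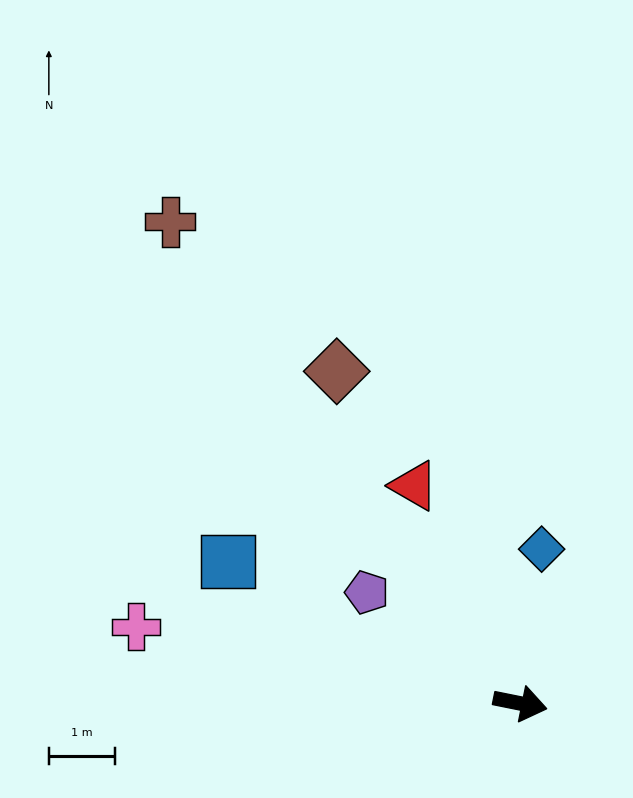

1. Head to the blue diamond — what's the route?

turn left 93°, forward 2.3 m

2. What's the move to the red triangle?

turn left 127°, forward 3.6 m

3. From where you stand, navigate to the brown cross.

turn left 137°, forward 9.0 m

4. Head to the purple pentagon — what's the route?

turn left 155°, forward 2.8 m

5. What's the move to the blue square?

turn left 166°, forward 4.9 m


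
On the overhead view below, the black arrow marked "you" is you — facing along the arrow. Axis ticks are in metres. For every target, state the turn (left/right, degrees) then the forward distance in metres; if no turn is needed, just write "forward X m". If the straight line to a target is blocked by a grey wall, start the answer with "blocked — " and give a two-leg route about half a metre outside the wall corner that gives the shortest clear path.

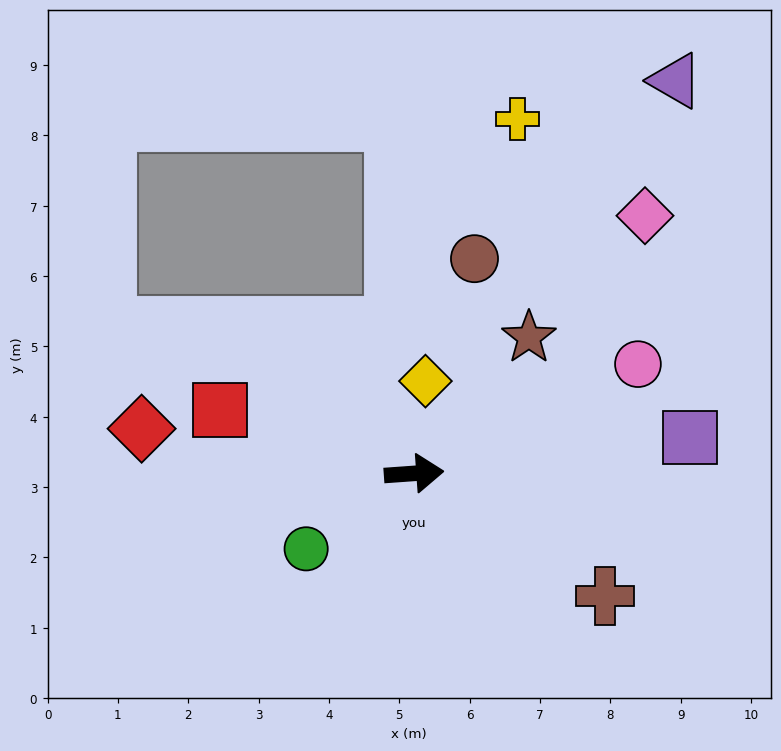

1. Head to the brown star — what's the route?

turn left 46°, forward 2.5 m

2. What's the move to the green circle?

turn right 149°, forward 1.9 m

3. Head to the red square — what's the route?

turn left 158°, forward 2.9 m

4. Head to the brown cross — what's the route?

turn right 37°, forward 3.2 m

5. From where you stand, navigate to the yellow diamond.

turn left 79°, forward 1.3 m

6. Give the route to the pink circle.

turn left 22°, forward 3.5 m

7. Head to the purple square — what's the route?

turn left 3°, forward 4.0 m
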